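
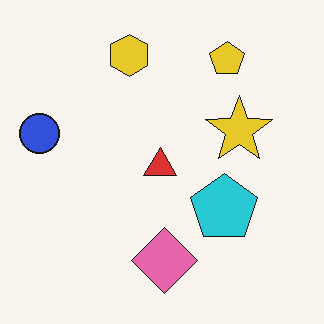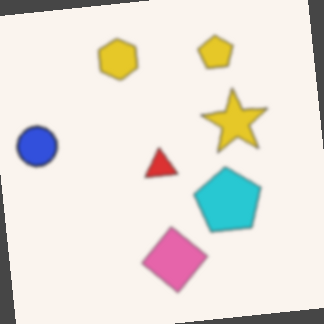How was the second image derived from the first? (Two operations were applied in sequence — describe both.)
Slightly softened, then rotated counter-clockwise by a slight angle.

Shape edges and outlines are uniformly softened across the whole image. Every shape is tilted by the same angle and the image corners show triangular fill wedges — a whole-image rotation by a non-right angle.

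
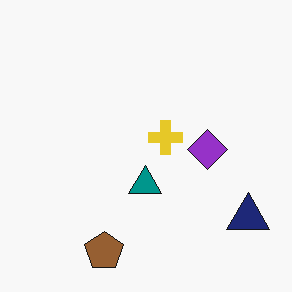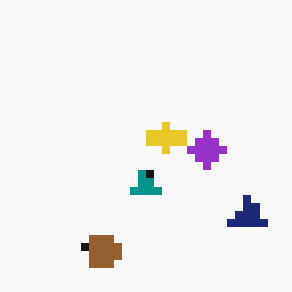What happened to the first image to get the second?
Pixelated into visible square blocks.

Shapes are reduced to large square blocks; fine edges and outlines are lost — a downscale-then-upscale (mosaic) effect.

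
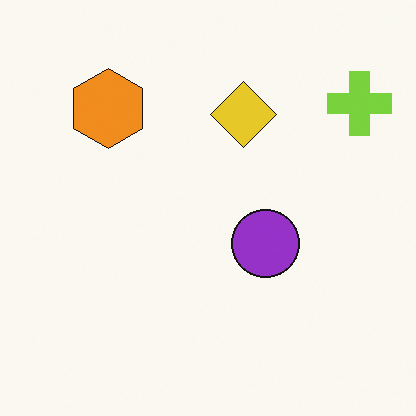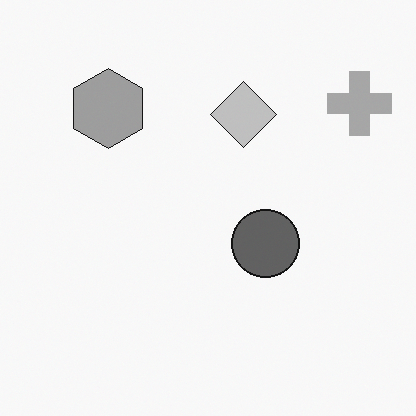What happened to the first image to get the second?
The second image is the first converted to grayscale.

All color is removed — every shape is now a shade of grey.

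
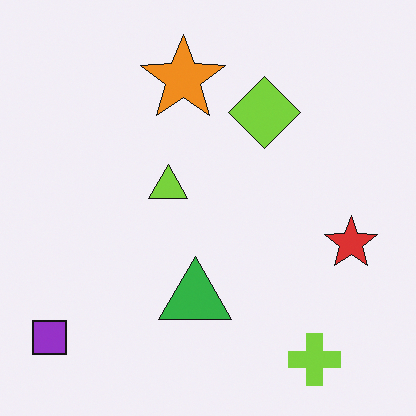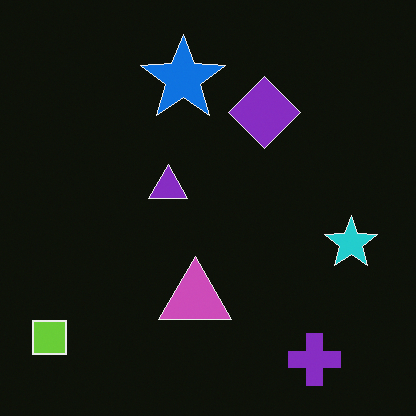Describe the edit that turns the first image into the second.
The transformation is: color-inverted (negative).

The light background has become dark and every shape's color is its complement — a photographic negative.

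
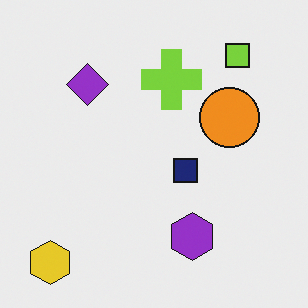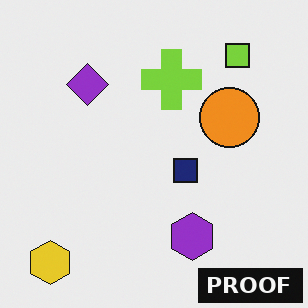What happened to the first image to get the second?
This is the original image watermarked with the text "PROOF" in the lower-right corner.

A dark label reading "PROOF" appears in the lower-right corner.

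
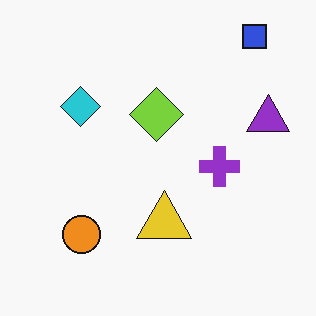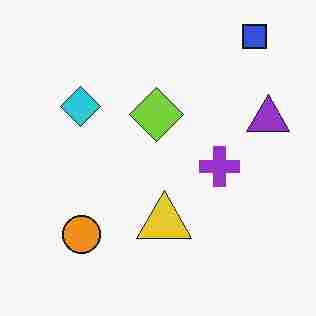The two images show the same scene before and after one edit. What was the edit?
The transformation is: heavily JPEG-compressed with obvious blocking artifacts.

Blocky 8×8 compression artifacts appear around shape edges and the flat background shows ringing — characteristic JPEG degradation.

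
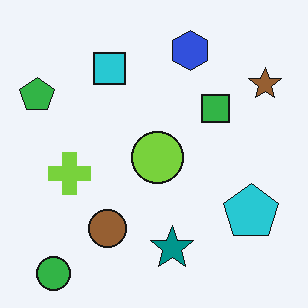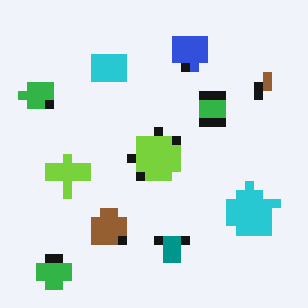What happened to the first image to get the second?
The second image is the first heavily pixelated into large blocks.

Shapes are reduced to large square blocks; fine edges and outlines are lost — a downscale-then-upscale (mosaic) effect.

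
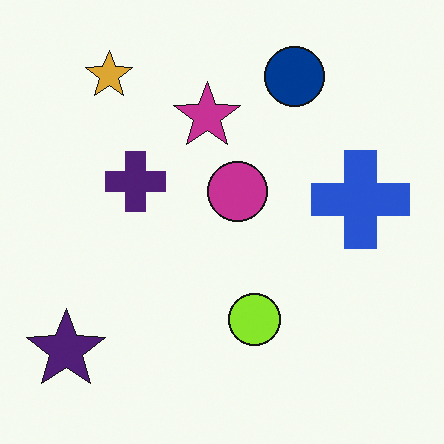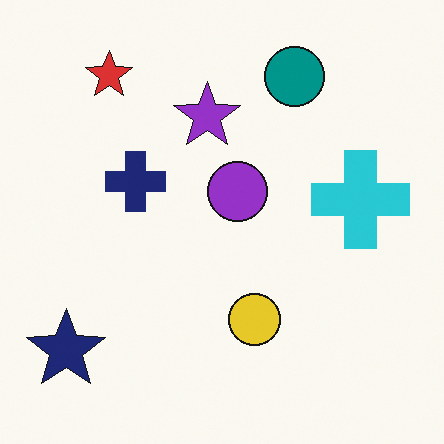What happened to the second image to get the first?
This is the original image hue-shifted by a small amount.

Every shape's color has rotated by the same amount around the hue wheel — a uniform hue shift.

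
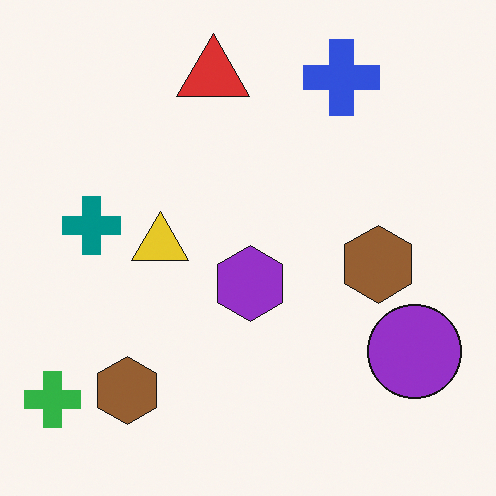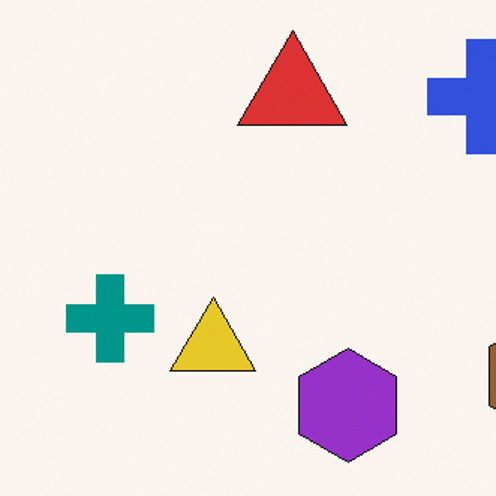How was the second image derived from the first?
The transformation is: cropped to a modestly smaller region and rescaled.

The visible shapes are larger and the field of view is narrower; shapes near the original edges may be partly or wholly outside the frame — a crop-and-rescale.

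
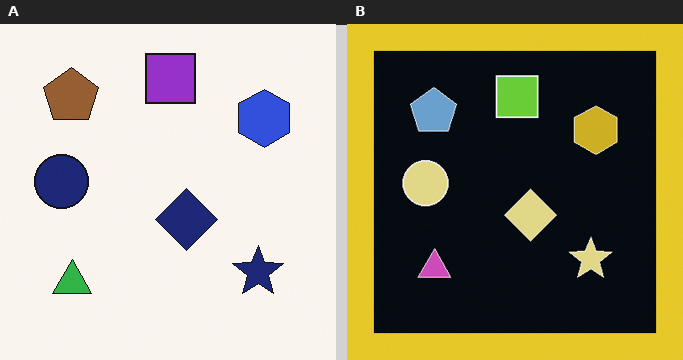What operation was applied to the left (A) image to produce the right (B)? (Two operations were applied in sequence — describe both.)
It was color-inverted (negative), then framed with a yellow border.

The light background has become dark and every shape's color is its complement — a photographic negative. A solid yellow frame runs around the edge of the right (B) image, with the content slightly shrunk inside it.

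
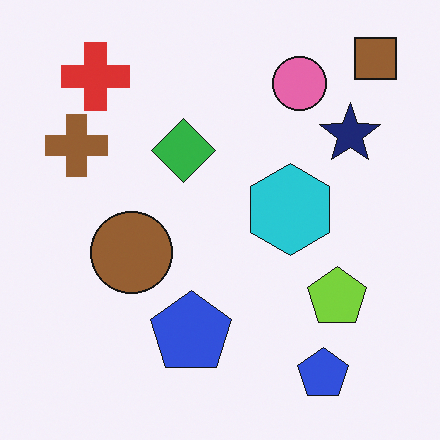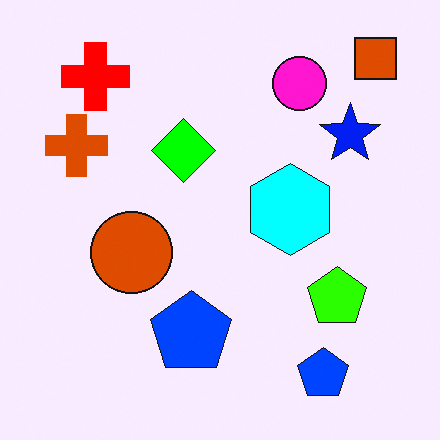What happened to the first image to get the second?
Heavily oversaturated.

All colors are more vivid — a global saturation change.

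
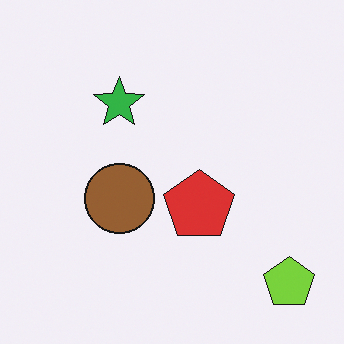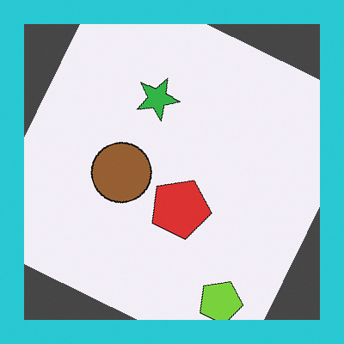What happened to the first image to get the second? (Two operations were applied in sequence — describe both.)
The image was rotated clockwise by a clearly visible amount, then framed with a cyan border.

Every shape is tilted by the same angle and the image corners show triangular fill wedges — a whole-image rotation by a non-right angle. A solid cyan frame runs around the edge of the second image, with the content slightly shrunk inside it.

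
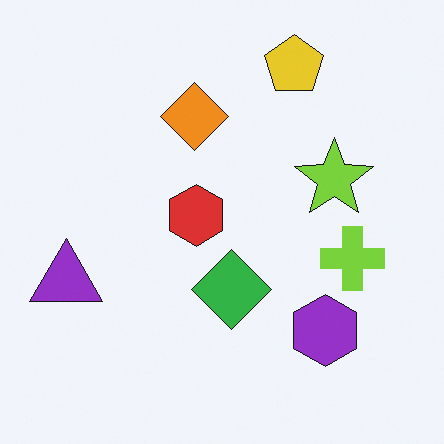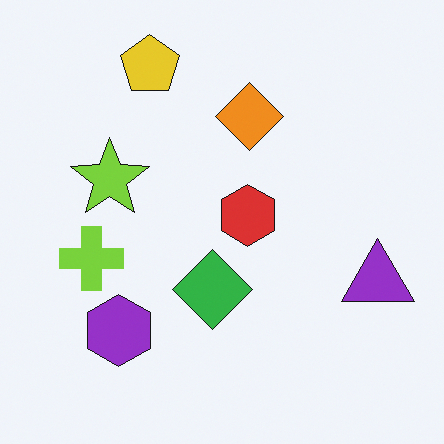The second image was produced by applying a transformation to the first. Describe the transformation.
The transformation is: flipped horizontally (left ↔ right).

The purple triangle is in the left of the first image and the right of the second — shapes on opposite sides of the vertical midline have swapped in a mirror flip.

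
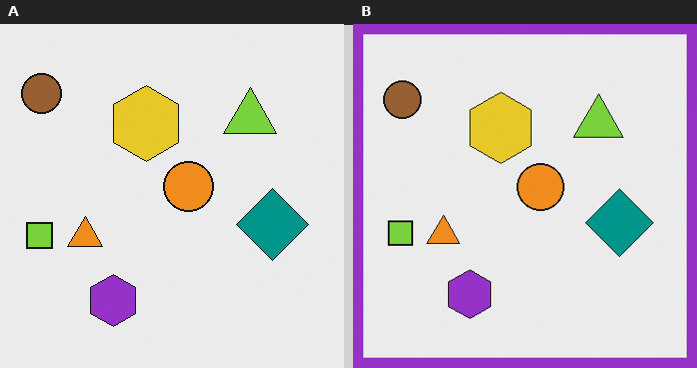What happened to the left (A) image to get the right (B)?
The transformation is: framed with a purple border.

A solid purple frame runs around the edge of the right (B) image, with the content slightly shrunk inside it.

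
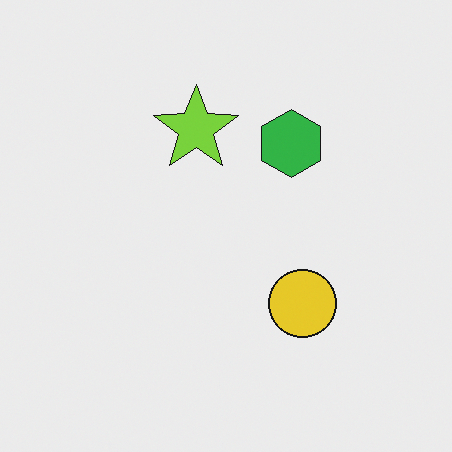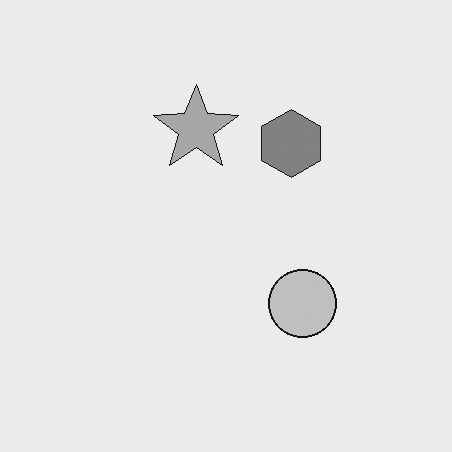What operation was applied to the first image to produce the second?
The image was converted to grayscale.

All color is removed — every shape is now a shade of grey.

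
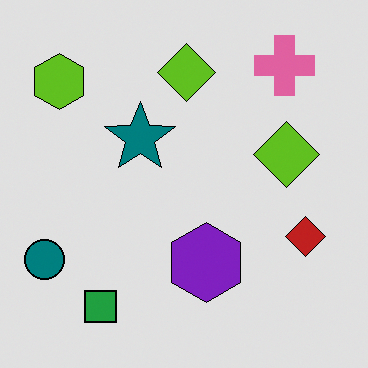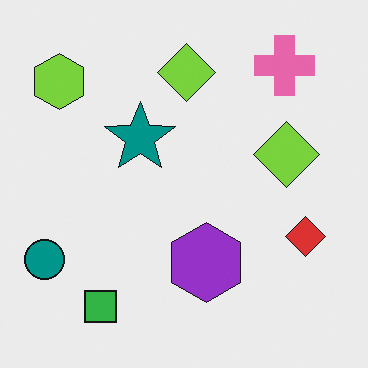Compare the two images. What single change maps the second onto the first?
The first image is the second posterized to a reduced palette.

Each flat color has snapped to a coarser quantized level — most visibly, the near-white background has dropped to a flat grey.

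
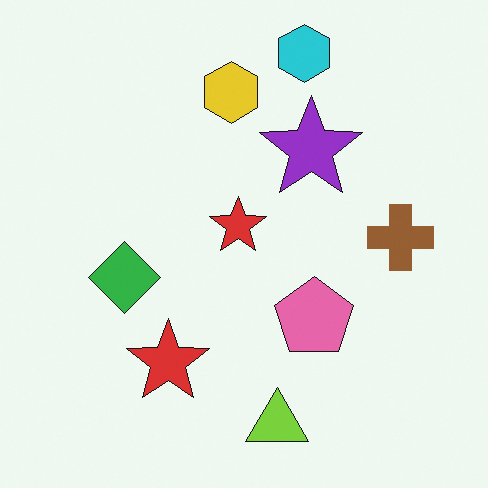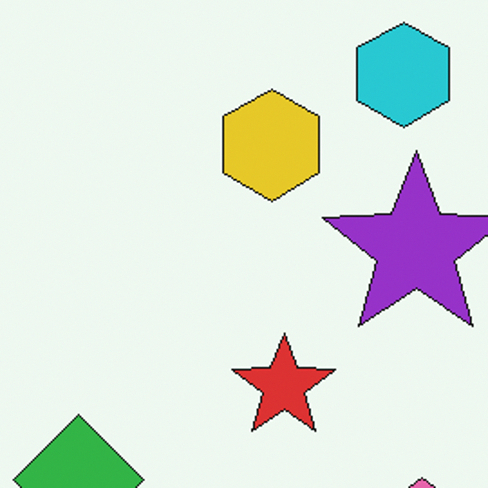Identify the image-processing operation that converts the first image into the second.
Cropped tightly and scaled back up.

The visible shapes are larger and the field of view is narrower; shapes near the original edges may be partly or wholly outside the frame — a crop-and-rescale.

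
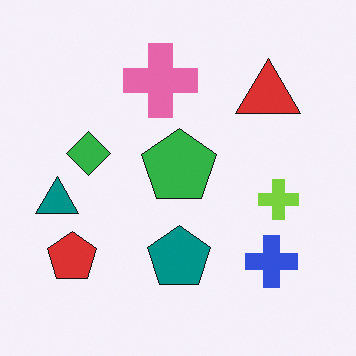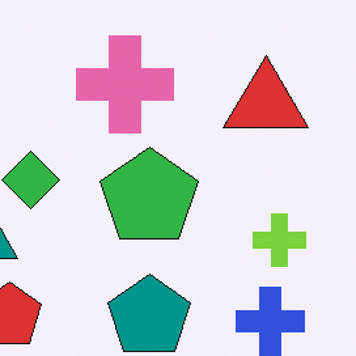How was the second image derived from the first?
The transformation is: cropped to a modestly smaller region and rescaled.

The visible shapes are larger and the field of view is narrower; shapes near the original edges may be partly or wholly outside the frame — a crop-and-rescale.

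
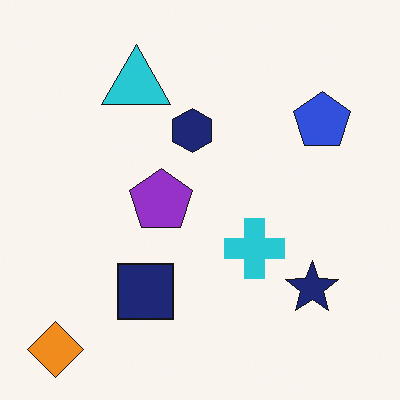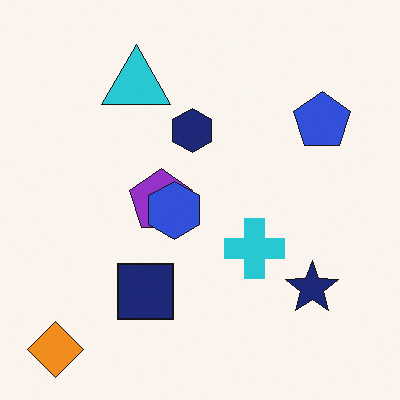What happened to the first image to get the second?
Overlaid with an additional blue hexagon.

A blue hexagon appears in the second image that is absent from the first.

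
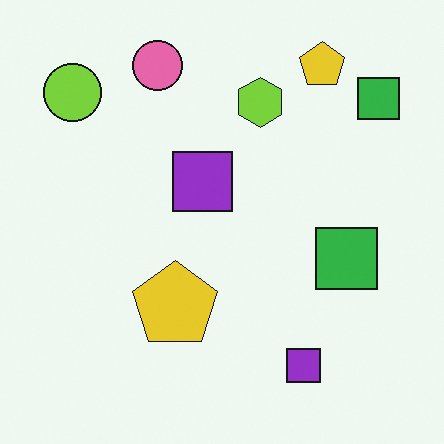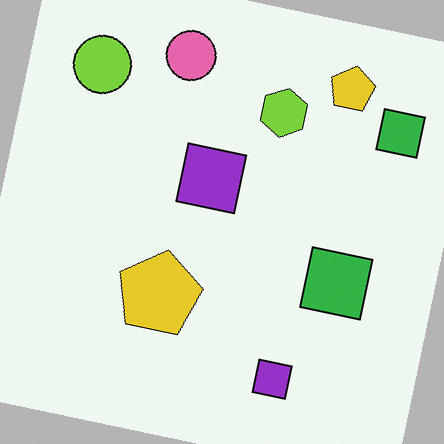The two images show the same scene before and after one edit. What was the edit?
This is the original image rotated clockwise by a small amount.

Every shape is tilted by the same angle and the image corners show triangular fill wedges — a whole-image rotation by a non-right angle.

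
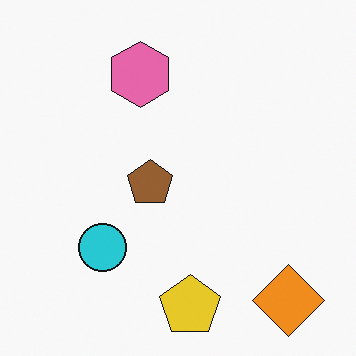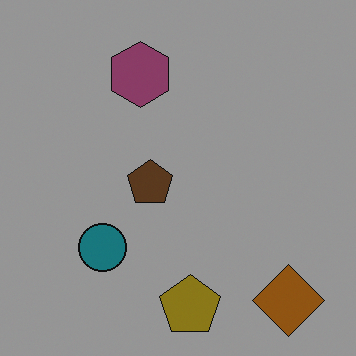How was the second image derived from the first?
Substantially darkened.

Every pixel — background and shapes alike — is uniformly darkened.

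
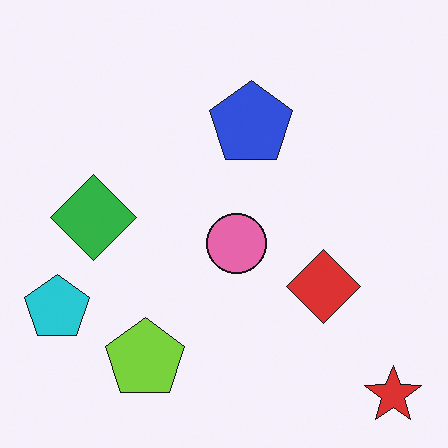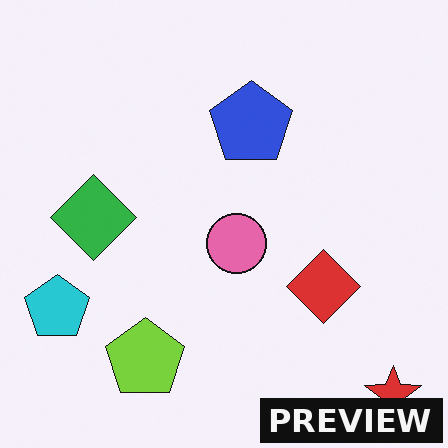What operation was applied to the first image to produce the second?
The image was watermarked with the text "PREVIEW" in the lower-right corner.

A dark label reading "PREVIEW" appears in the lower-right corner.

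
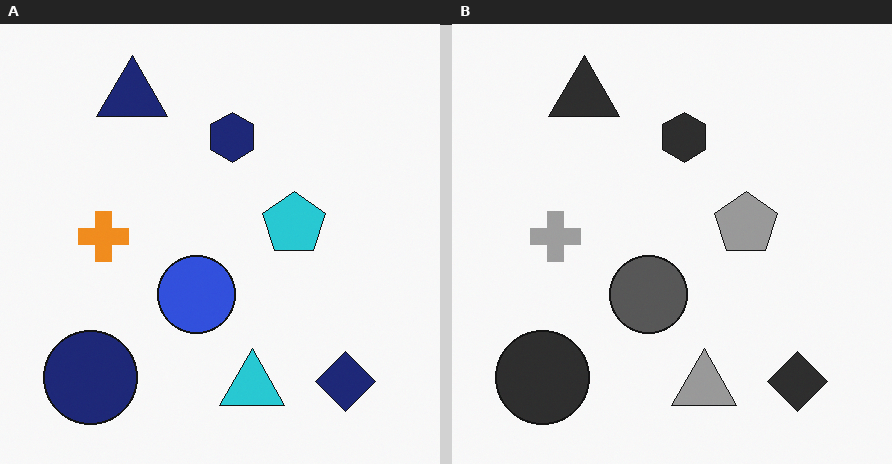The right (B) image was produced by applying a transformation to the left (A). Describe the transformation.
Converted to grayscale.

All color is removed — every shape is now a shade of grey.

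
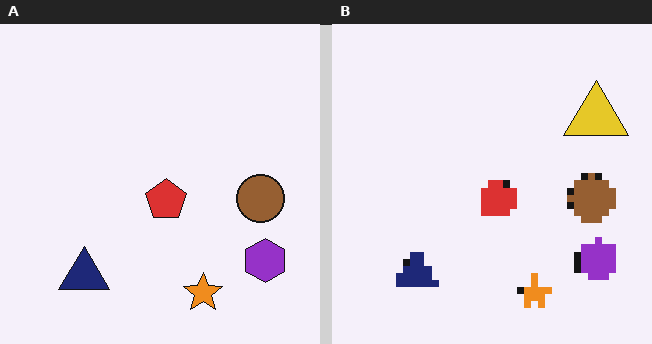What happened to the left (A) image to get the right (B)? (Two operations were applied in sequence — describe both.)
The transformation is: moderately pixelated, then overlaid with an additional yellow triangle.

Shapes are reduced to large square blocks; fine edges and outlines are lost — a downscale-then-upscale (mosaic) effect. A yellow triangle appears in the right (B) image that is absent from the left (A).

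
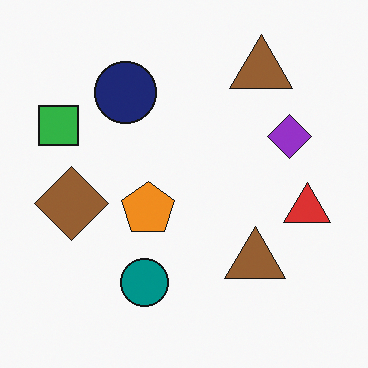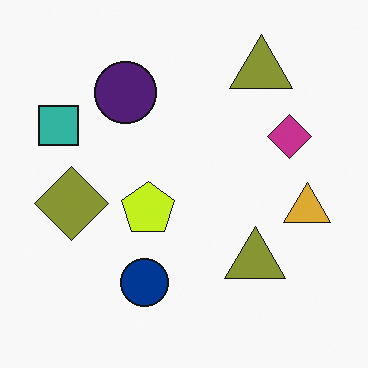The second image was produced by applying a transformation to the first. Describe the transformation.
This is the original image hue-shifted by a small amount.

Every shape's color has rotated by the same amount around the hue wheel — a uniform hue shift.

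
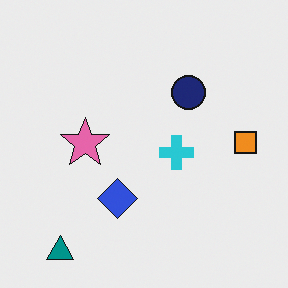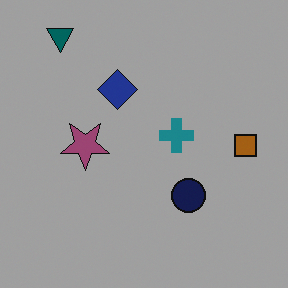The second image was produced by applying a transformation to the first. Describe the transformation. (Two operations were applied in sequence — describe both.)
The second image is the first darkened a lot, then flipped vertically (top ↔ bottom).

Every pixel — background and shapes alike — is uniformly darkened. The teal triangle is in the bottom-left of the first image and the top-left of the second — shapes on opposite sides of the horizontal midline have swapped in a mirror flip.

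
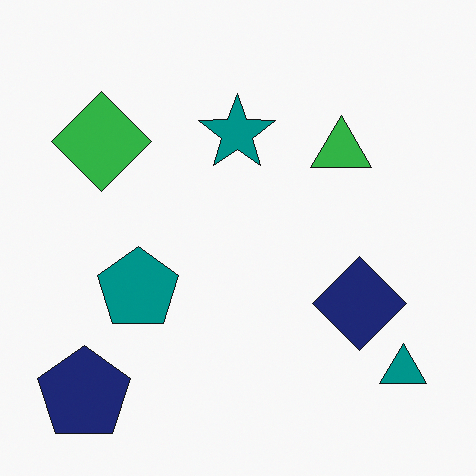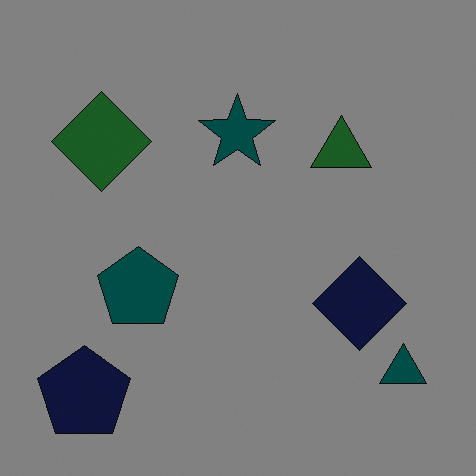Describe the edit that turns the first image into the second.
The second image is the first darkened a lot.

Every pixel — background and shapes alike — is uniformly darkened.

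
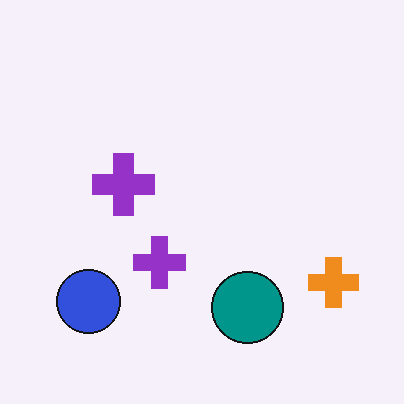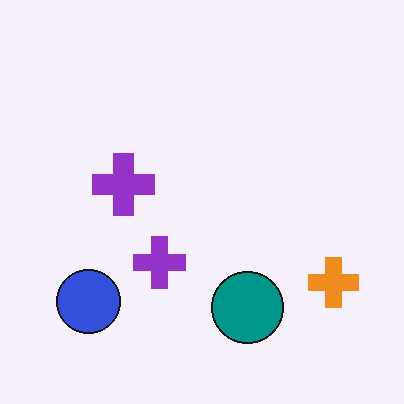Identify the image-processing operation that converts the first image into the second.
The second image is the first given moderate JPEG compression.

Blocky 8×8 compression artifacts appear around shape edges and the flat background shows ringing — characteristic JPEG degradation.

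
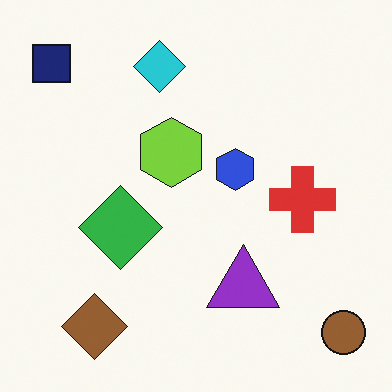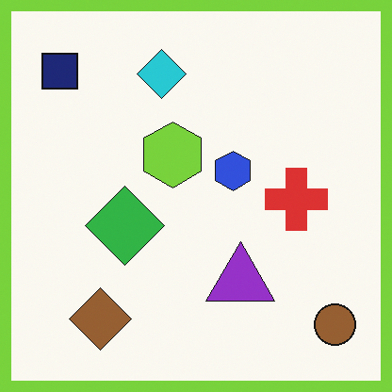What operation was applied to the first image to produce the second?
This is the original image framed with a lime border.

A solid lime frame runs around the edge of the second image, with the content slightly shrunk inside it.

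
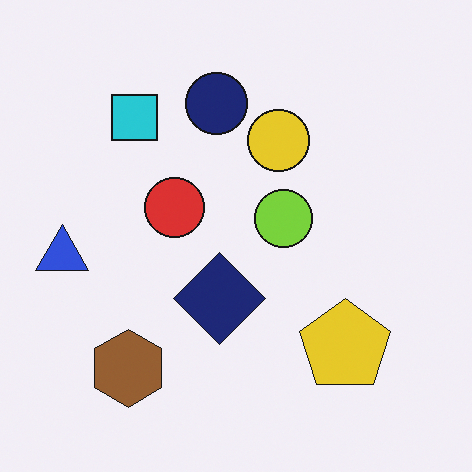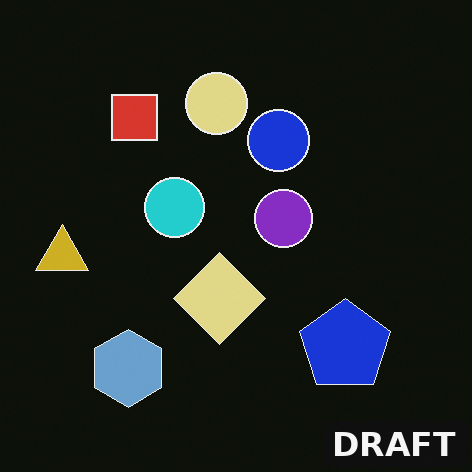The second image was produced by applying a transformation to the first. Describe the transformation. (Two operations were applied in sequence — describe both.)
The transformation is: color-inverted (negative), then watermarked with the text "DRAFT" in the lower-right corner.

The light background has become dark and every shape's color is its complement — a photographic negative. A dark label reading "DRAFT" appears in the lower-right corner.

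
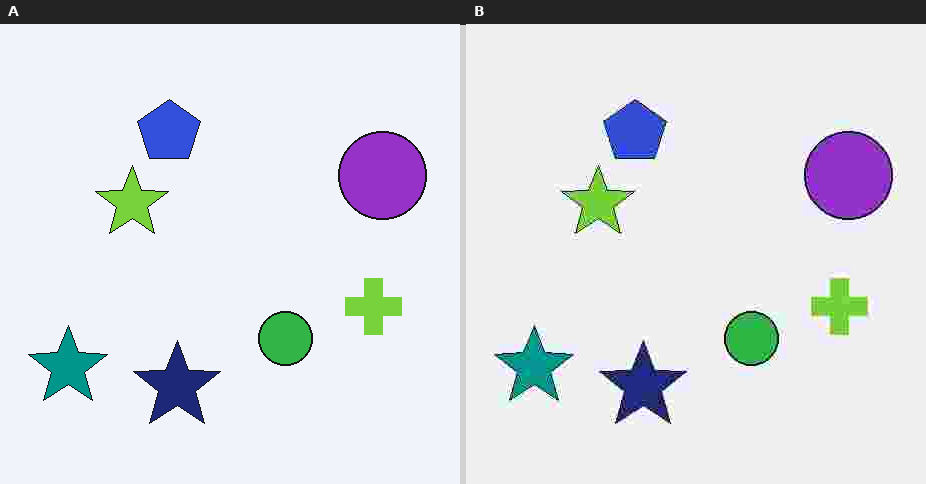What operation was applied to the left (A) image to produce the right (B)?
It was degraded with heavy JPEG compression.

Blocky 8×8 compression artifacts appear around shape edges and the flat background shows ringing — characteristic JPEG degradation.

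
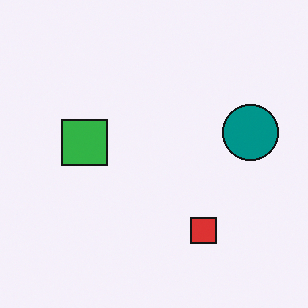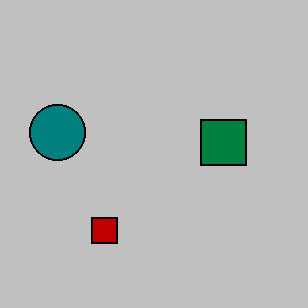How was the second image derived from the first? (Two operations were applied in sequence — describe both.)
The transformation is: heavily posterized to just a handful of flat colors, then flipped horizontally (left ↔ right).

Each flat color has snapped to a coarser quantized level — most visibly, the near-white background has dropped to a flat grey. The teal circle is in the right of the first image and the left of the second — shapes on opposite sides of the vertical midline have swapped in a mirror flip.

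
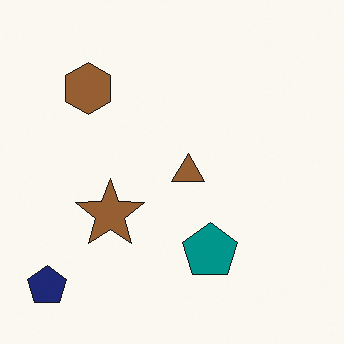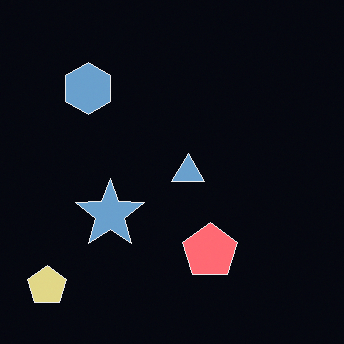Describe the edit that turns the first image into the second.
The transformation is: color-inverted (negative).

The light background has become dark and every shape's color is its complement — a photographic negative.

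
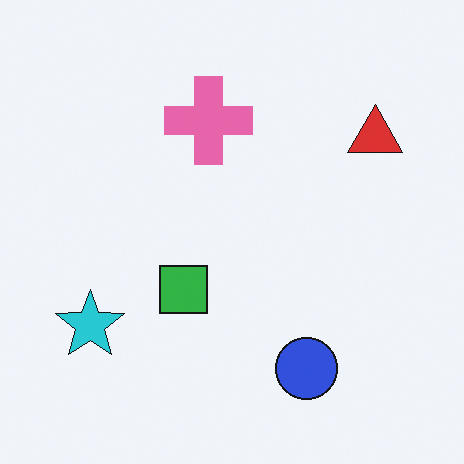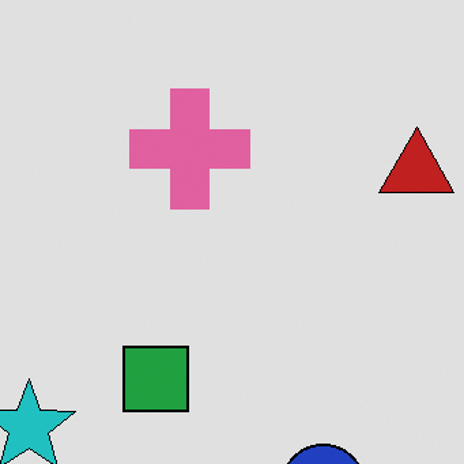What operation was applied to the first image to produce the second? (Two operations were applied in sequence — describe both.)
The second image is the first moderately posterized, then cropped slightly and scaled back up.

Each flat color has snapped to a coarser quantized level — most visibly, the near-white background has dropped to a flat grey. The visible shapes are larger and the field of view is narrower; shapes near the original edges may be partly or wholly outside the frame — a crop-and-rescale.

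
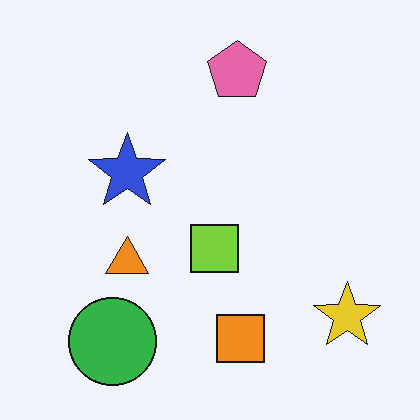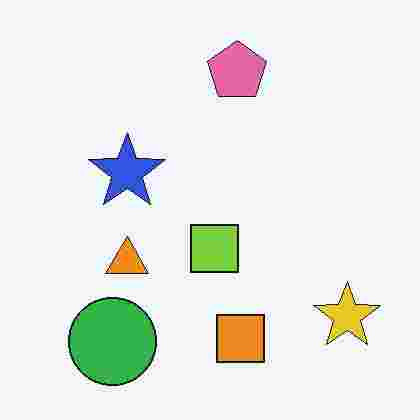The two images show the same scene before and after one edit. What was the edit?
It was degraded with heavy JPEG compression.

Blocky 8×8 compression artifacts appear around shape edges and the flat background shows ringing — characteristic JPEG degradation.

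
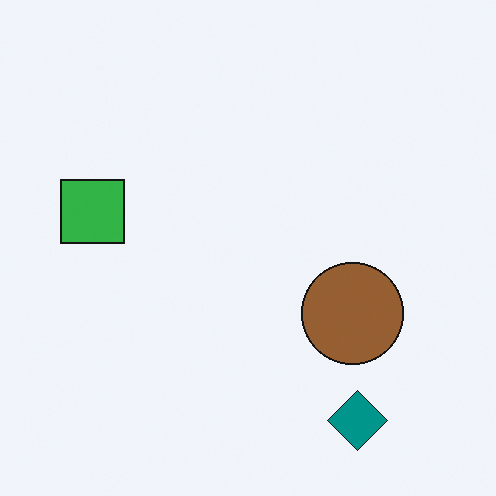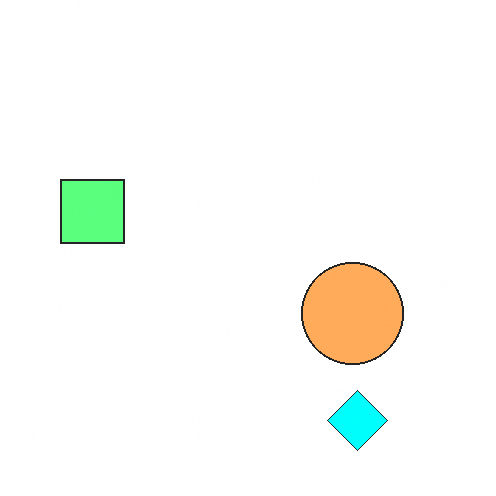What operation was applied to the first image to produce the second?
The image was substantially brightened.

Every pixel — background and shapes alike — is uniformly brightened.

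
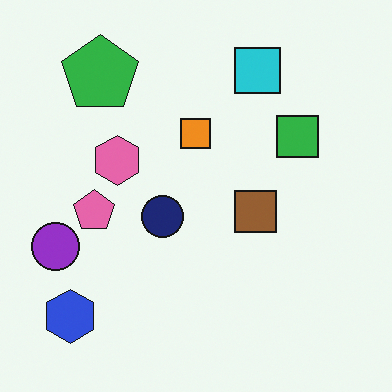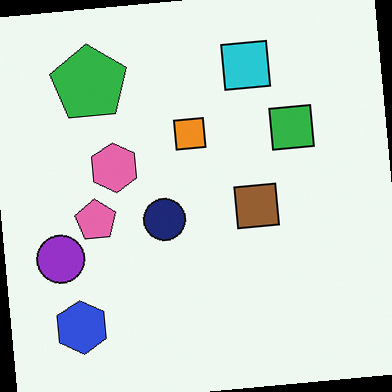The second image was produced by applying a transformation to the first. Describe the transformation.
It was rotated counter-clockwise by a slight angle.

Every shape is tilted by the same angle and the image corners show triangular fill wedges — a whole-image rotation by a non-right angle.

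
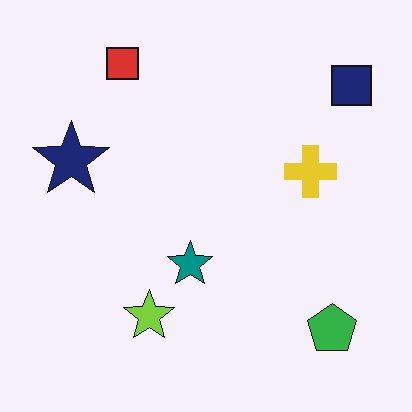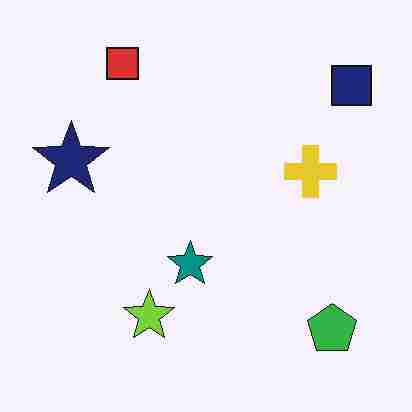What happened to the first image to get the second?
It was degraded with heavy JPEG compression.

Blocky 8×8 compression artifacts appear around shape edges and the flat background shows ringing — characteristic JPEG degradation.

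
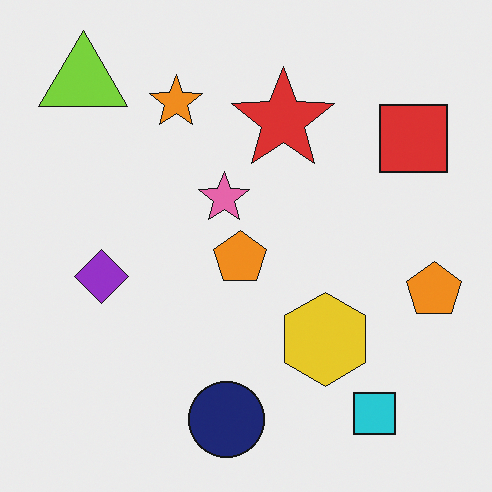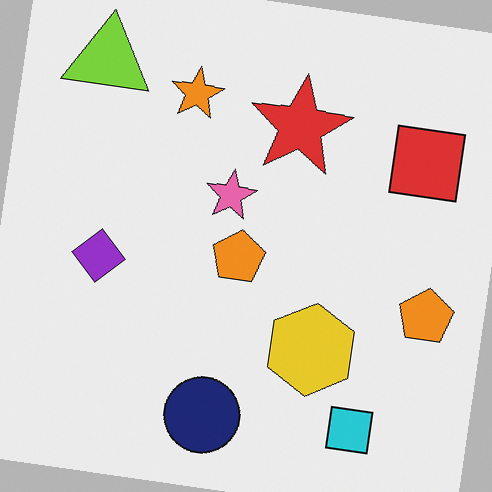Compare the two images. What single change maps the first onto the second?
The second image is the first rotated clockwise by a few degrees.

Every shape is tilted by the same angle and the image corners show triangular fill wedges — a whole-image rotation by a non-right angle.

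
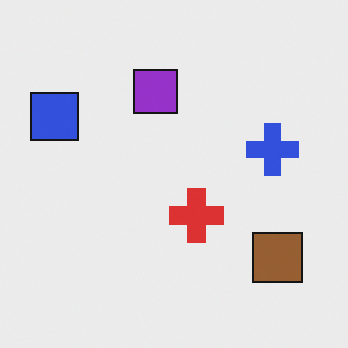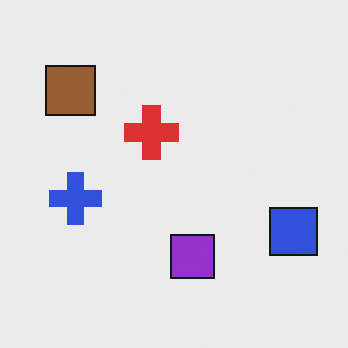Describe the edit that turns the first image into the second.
It was rotated 180°.

The blue square sits in the left of the first image and the right of the second — consistent with a whole-image 180° rotation.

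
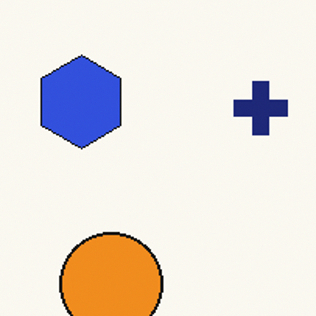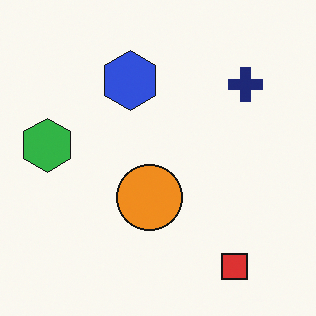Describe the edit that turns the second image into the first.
The transformation is: cropped to a modestly smaller region and rescaled.

The visible shapes are larger and the field of view is narrower; shapes near the original edges may be partly or wholly outside the frame — a crop-and-rescale.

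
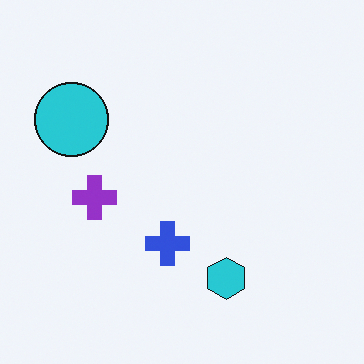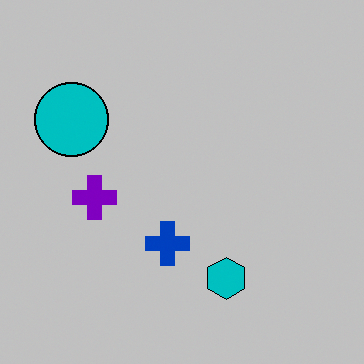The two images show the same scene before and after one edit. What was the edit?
It was heavily posterized to just a handful of flat colors.

Each flat color has snapped to a coarser quantized level — most visibly, the near-white background has dropped to a flat grey.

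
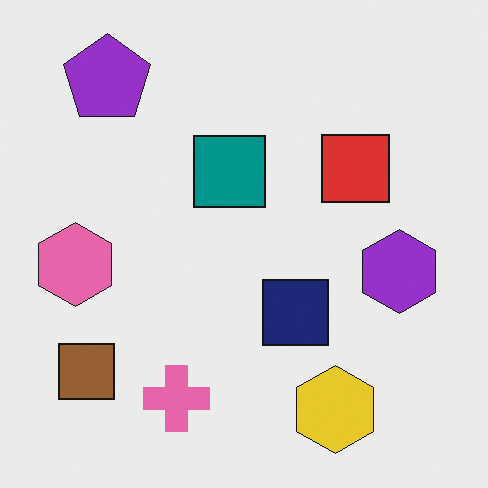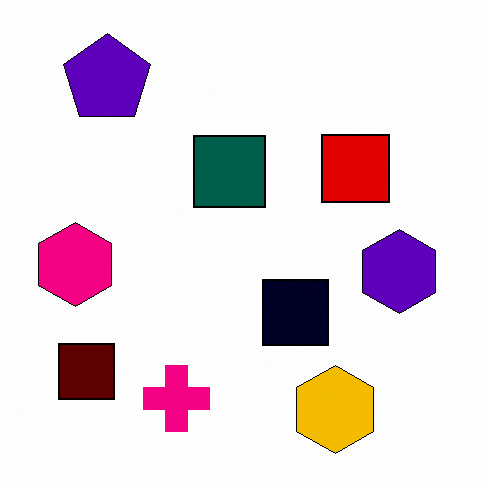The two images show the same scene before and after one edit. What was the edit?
The image was boosted in contrast.

Tones are pushed away from mid-grey across the whole image — a global contrast change.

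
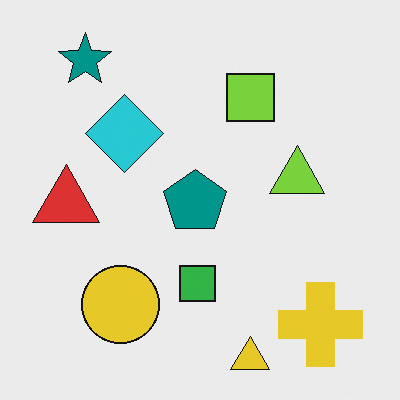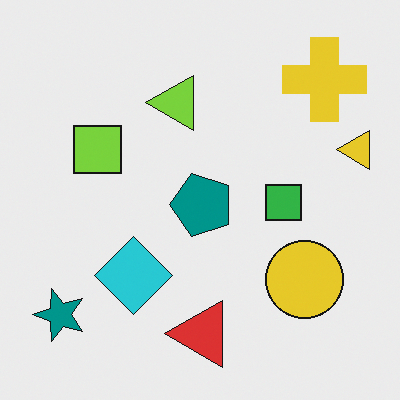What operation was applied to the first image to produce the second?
The image was rotated 90° counter-clockwise.

The teal star sits in the top-left of the first image and the bottom-left of the second — consistent with a whole-image 90° counter-clockwise rotation.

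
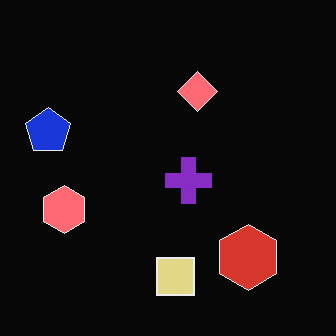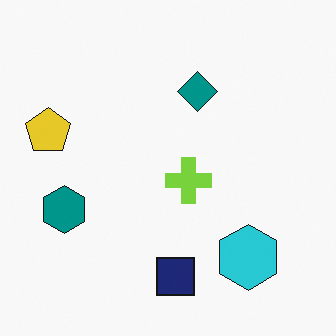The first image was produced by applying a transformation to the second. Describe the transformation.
The transformation is: color-inverted (negative).

The light background has become dark and every shape's color is its complement — a photographic negative.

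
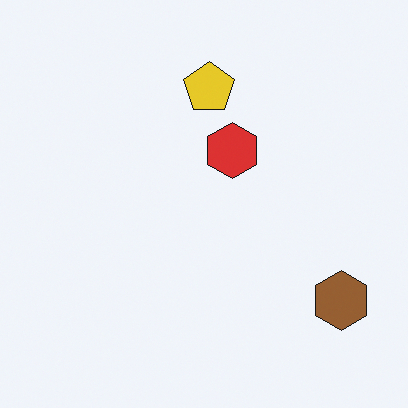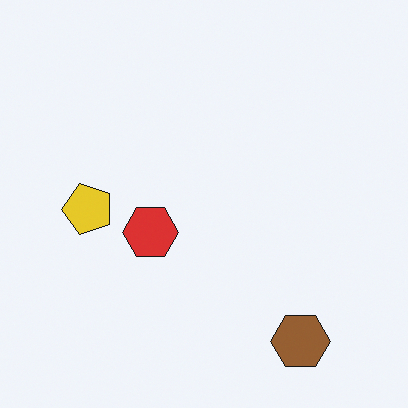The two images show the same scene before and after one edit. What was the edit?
This is the original image transposed (reflected across the top-left ↔ bottom-right diagonal).

Shapes have swapped their row and column positions — what was in the top-right is now in the bottom-left — a diagonal reflection.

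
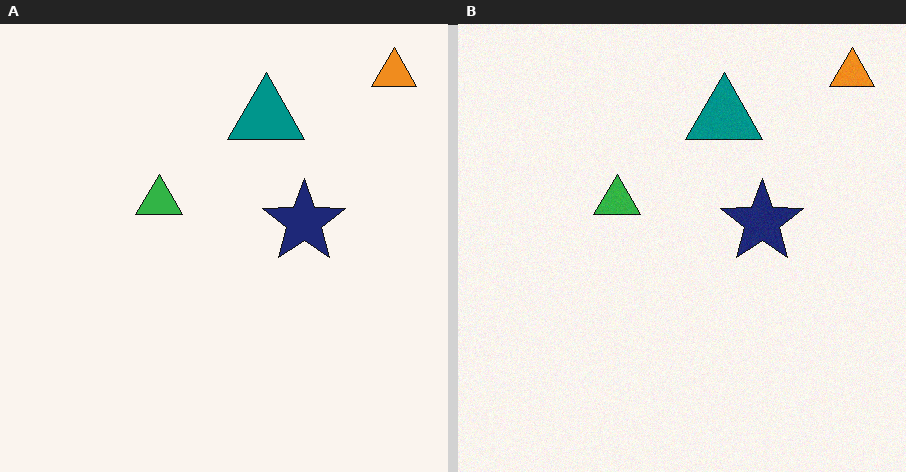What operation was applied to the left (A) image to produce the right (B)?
This is the original image degraded with light additive noise.

Random speckle covers the whole image, including the flat background.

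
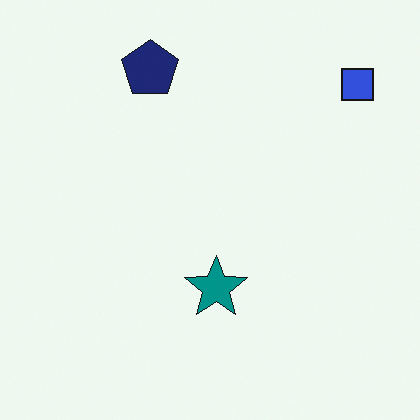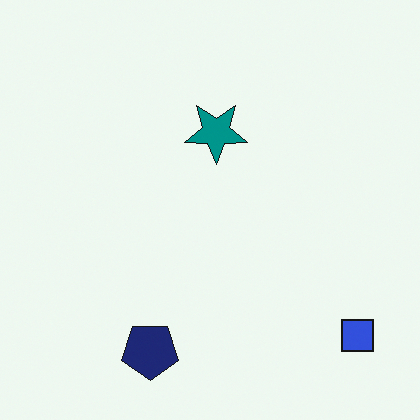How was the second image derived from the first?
It was flipped vertically (top ↔ bottom).

The navy pentagon is in the top of the first image and the bottom of the second — shapes on opposite sides of the horizontal midline have swapped in a mirror flip.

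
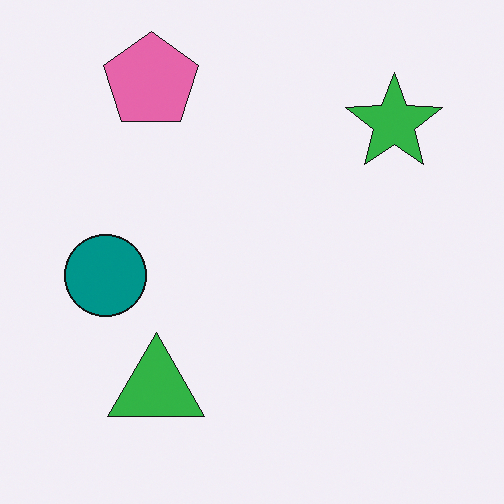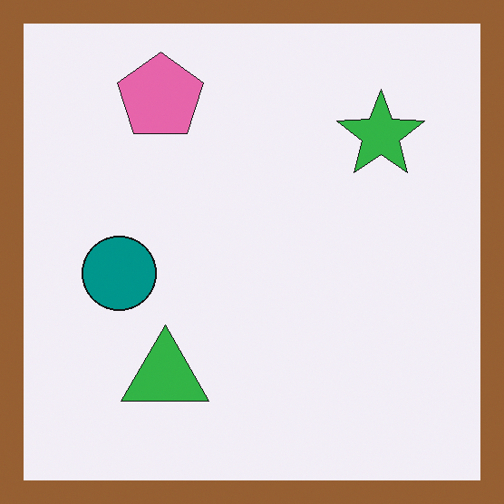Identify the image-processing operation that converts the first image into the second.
The transformation is: framed with a brown border.

A solid brown frame runs around the edge of the second image, with the content slightly shrunk inside it.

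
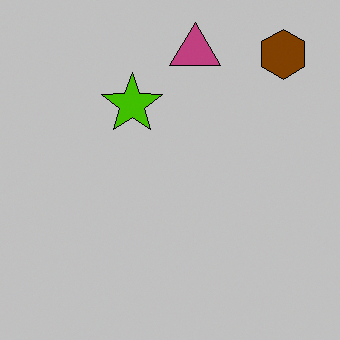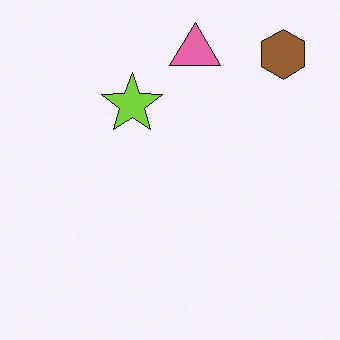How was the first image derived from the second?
The first image is the second aggressively posterized.

Each flat color has snapped to a coarser quantized level — most visibly, the near-white background has dropped to a flat grey.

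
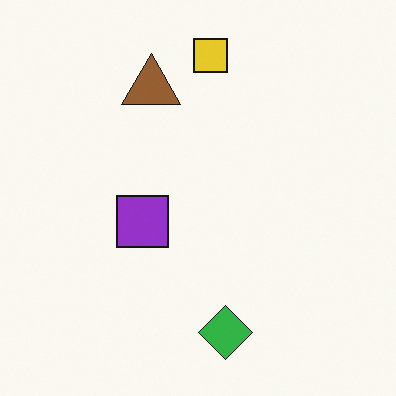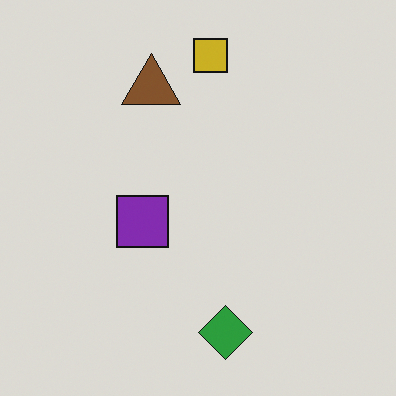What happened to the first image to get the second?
This is the original image darkened a little.

Every pixel — background and shapes alike — is uniformly darkened.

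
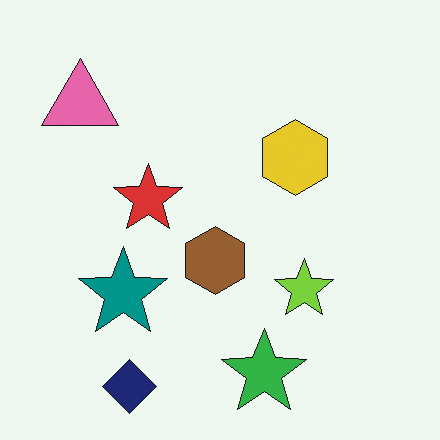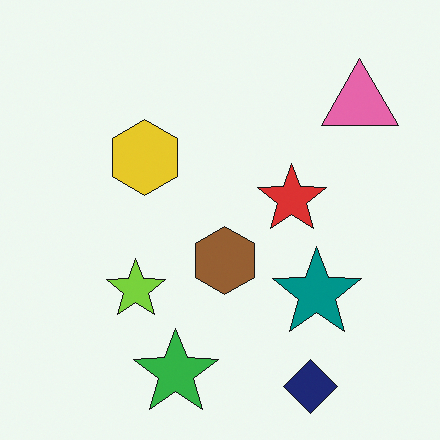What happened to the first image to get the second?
The second image is the first flipped horizontally (left ↔ right).

The pink triangle is in the top-left of the first image and the top-right of the second — shapes on opposite sides of the vertical midline have swapped in a mirror flip.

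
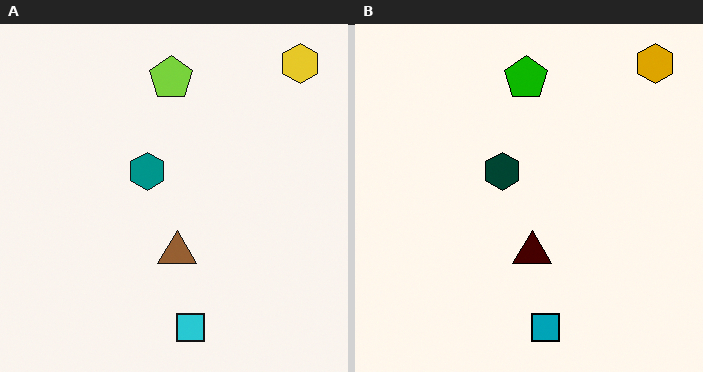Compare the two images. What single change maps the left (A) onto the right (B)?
Boosted in contrast.

Tones are pushed away from mid-grey across the whole image — a global contrast change.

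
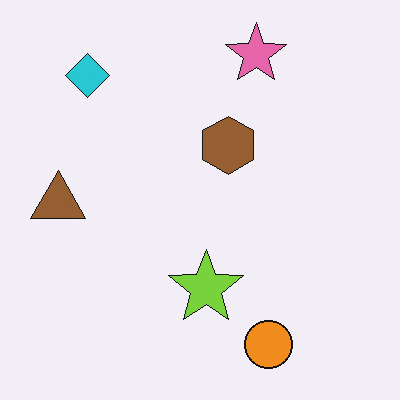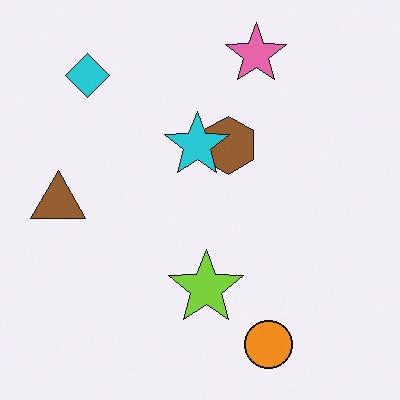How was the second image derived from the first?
The second image is the first overlaid with an additional cyan star.

A cyan star appears in the second image that is absent from the first.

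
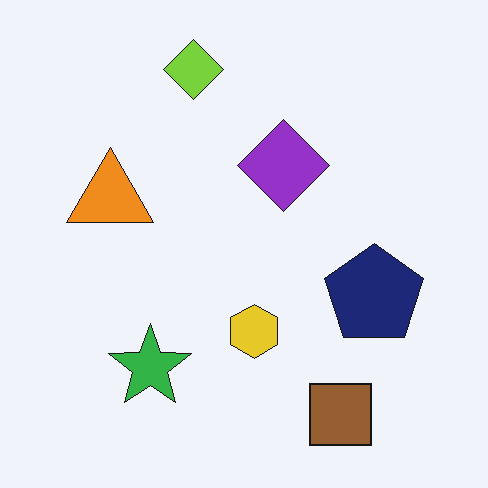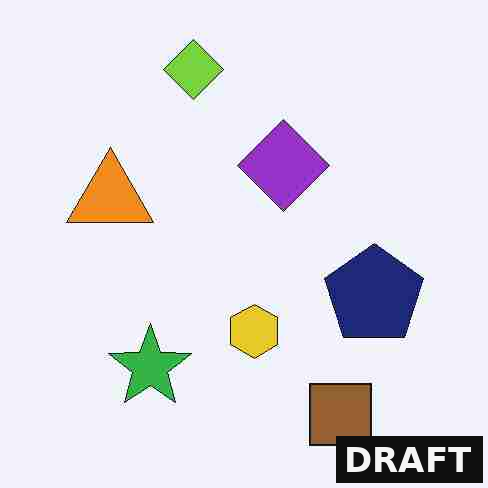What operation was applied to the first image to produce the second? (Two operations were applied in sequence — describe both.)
This is the original image heavily JPEG-compressed with obvious blocking artifacts, then watermarked with the text "DRAFT" in the lower-right corner.

Blocky 8×8 compression artifacts appear around shape edges and the flat background shows ringing — characteristic JPEG degradation. A dark label reading "DRAFT" appears in the lower-right corner.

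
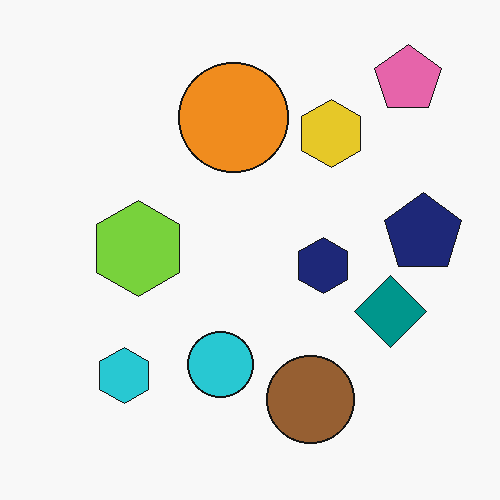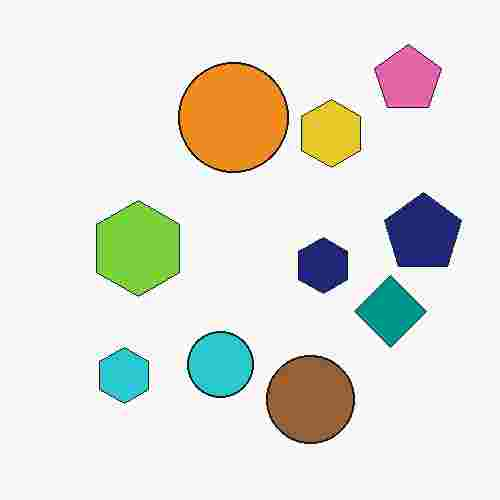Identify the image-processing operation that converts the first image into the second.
The image was degraded with heavy JPEG compression.

Blocky 8×8 compression artifacts appear around shape edges and the flat background shows ringing — characteristic JPEG degradation.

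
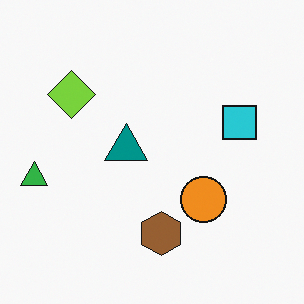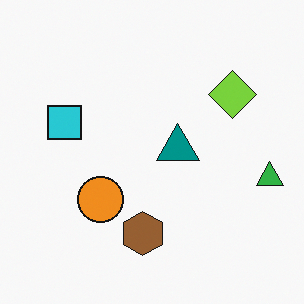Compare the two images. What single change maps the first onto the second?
The second image is the first flipped horizontally (left ↔ right).

The green triangle is in the left of the first image and the right of the second — shapes on opposite sides of the vertical midline have swapped in a mirror flip.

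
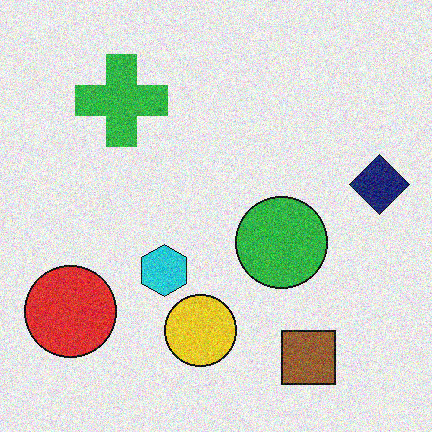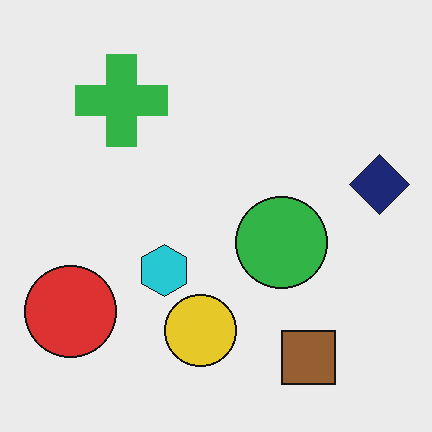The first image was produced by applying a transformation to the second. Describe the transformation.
It was degraded with visible gaussian noise.

Random speckle covers the whole image, including the flat background.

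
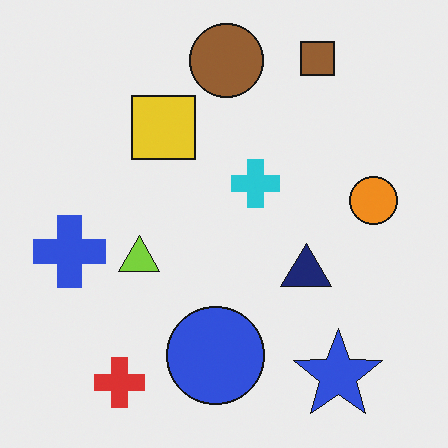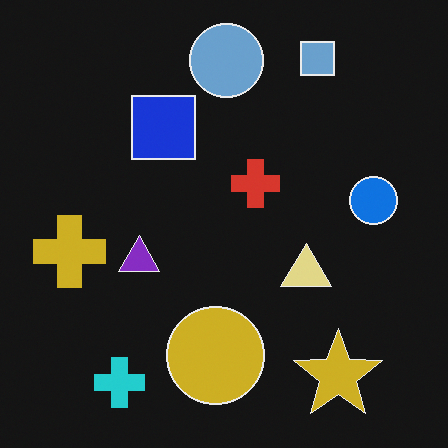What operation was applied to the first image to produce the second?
The second image is the first color-inverted (negative).

The light background has become dark and every shape's color is its complement — a photographic negative.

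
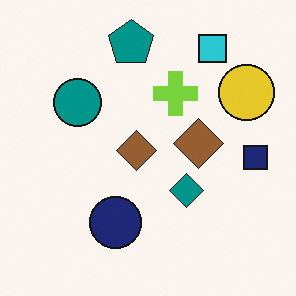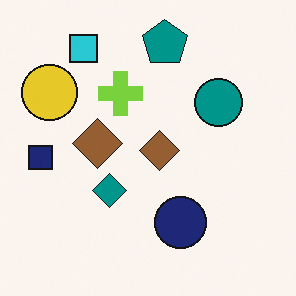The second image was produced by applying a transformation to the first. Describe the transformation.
The image was flipped horizontally (left ↔ right).

The navy square is in the right of the first image and the left of the second — shapes on opposite sides of the vertical midline have swapped in a mirror flip.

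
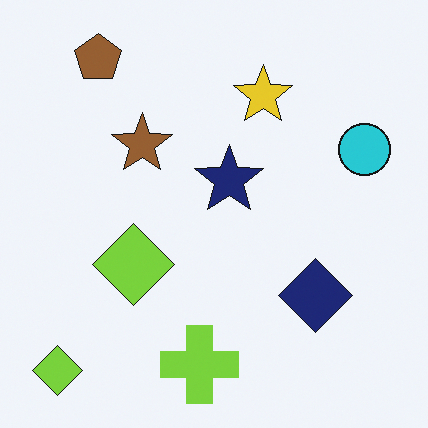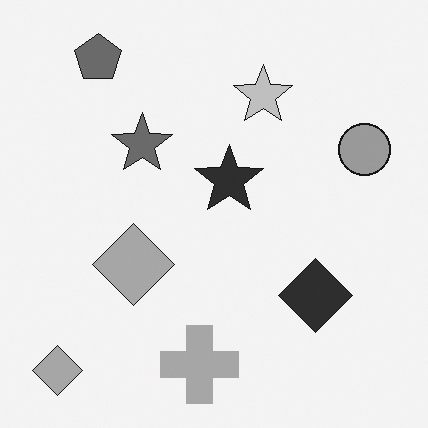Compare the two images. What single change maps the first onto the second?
The image was converted to grayscale.

All color is removed — every shape is now a shade of grey.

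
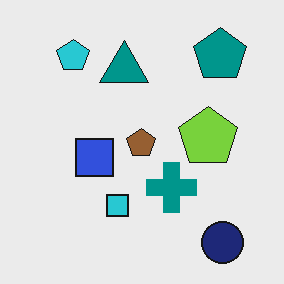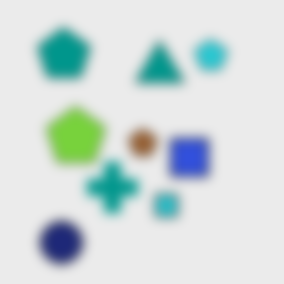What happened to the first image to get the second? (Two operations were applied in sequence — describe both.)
This is the original image heavily blurred, then flipped horizontally (left ↔ right).

Shape edges and outlines are uniformly softened across the whole image. The navy circle is in the bottom-right of the first image and the bottom-left of the second — shapes on opposite sides of the vertical midline have swapped in a mirror flip.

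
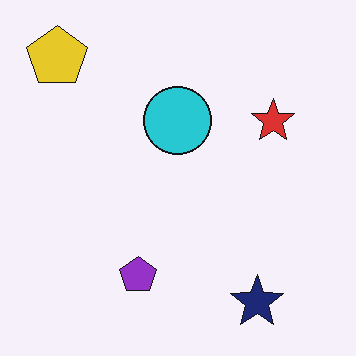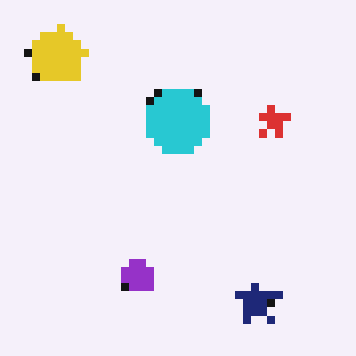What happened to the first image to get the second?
This is the original image moderately pixelated.

Shapes are reduced to large square blocks; fine edges and outlines are lost — a downscale-then-upscale (mosaic) effect.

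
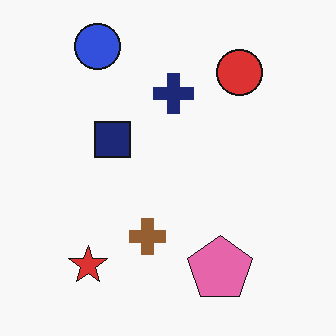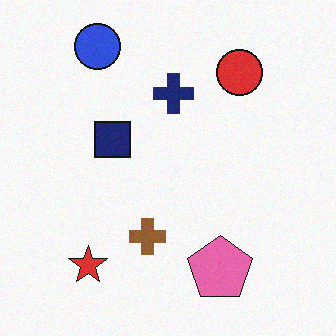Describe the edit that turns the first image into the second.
It was degraded with light additive noise.

Random speckle covers the whole image, including the flat background.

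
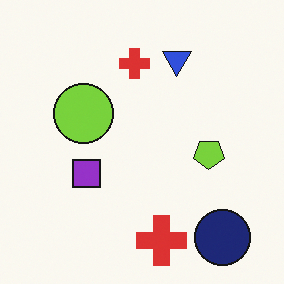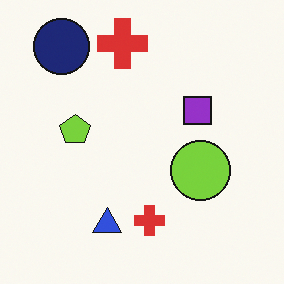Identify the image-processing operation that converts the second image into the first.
Rotated 180°.

The navy circle sits in the top-left of the second image and the bottom-right of the first — consistent with a whole-image 180° rotation.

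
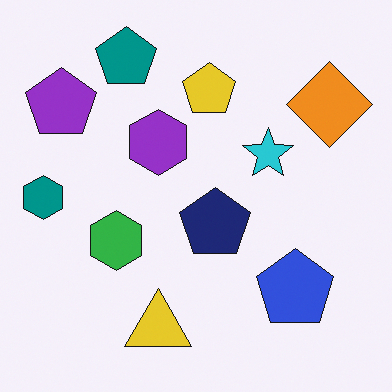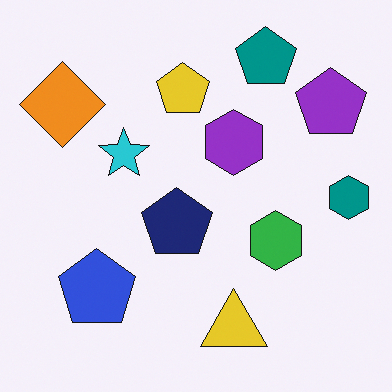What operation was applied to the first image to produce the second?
It was flipped horizontally (left ↔ right).

The teal hexagon is in the left of the first image and the right of the second — shapes on opposite sides of the vertical midline have swapped in a mirror flip.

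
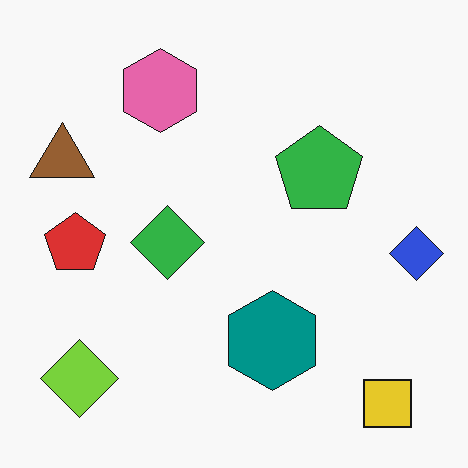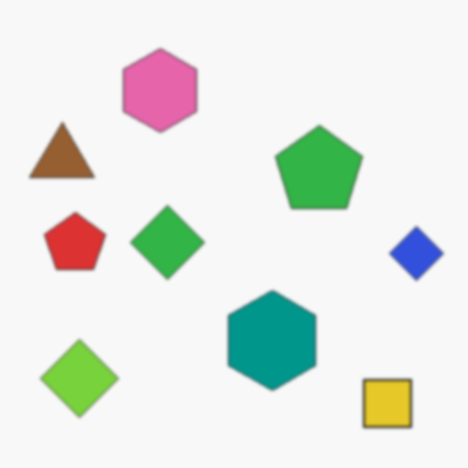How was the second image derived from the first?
The second image is the first slightly softened.

Shape edges and outlines are uniformly softened across the whole image.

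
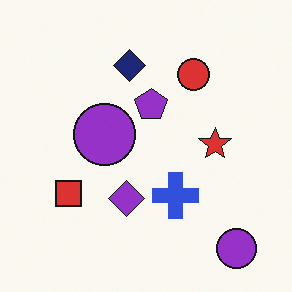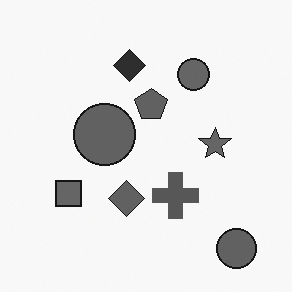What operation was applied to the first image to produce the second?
It was converted to grayscale.

All color is removed — every shape is now a shade of grey.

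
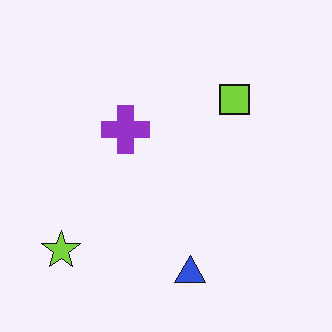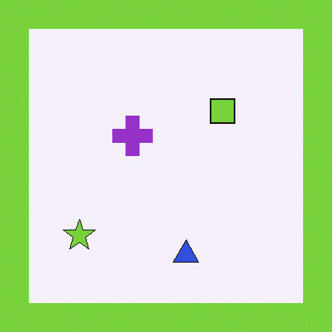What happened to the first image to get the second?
The second image is the first framed with a lime border.

A solid lime frame runs around the edge of the second image, with the content slightly shrunk inside it.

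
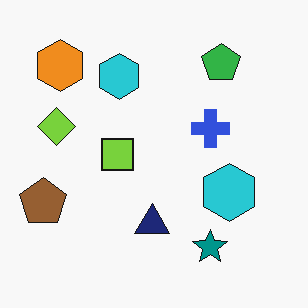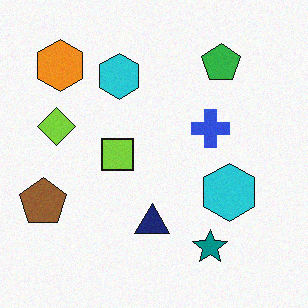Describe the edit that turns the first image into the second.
The image was degraded with light additive noise.

Random speckle covers the whole image, including the flat background.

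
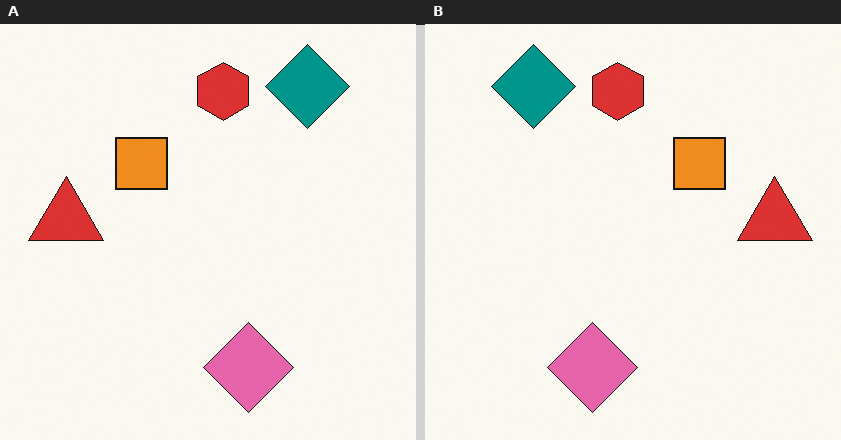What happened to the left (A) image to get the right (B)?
The image was flipped horizontally (left ↔ right).

The red triangle is in the left of the left (A) image and the right of the right (B) — shapes on opposite sides of the vertical midline have swapped in a mirror flip.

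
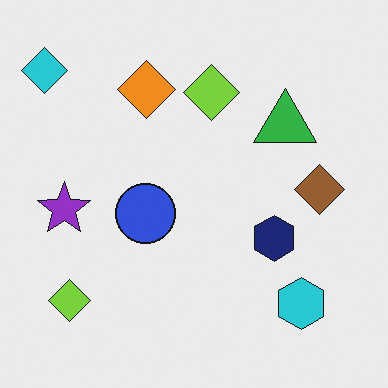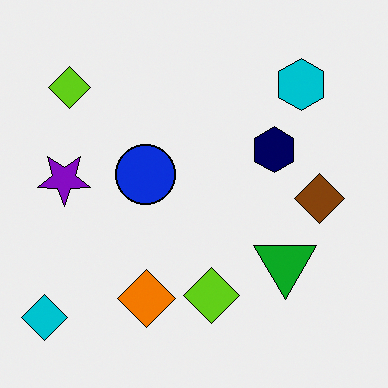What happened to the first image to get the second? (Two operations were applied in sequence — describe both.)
The second image is the first flipped vertically (top ↔ bottom), then given slightly increased contrast.

The cyan diamond is in the top-left of the first image and the bottom-left of the second — shapes on opposite sides of the horizontal midline have swapped in a mirror flip. Tones are pushed away from mid-grey across the whole image — a global contrast change.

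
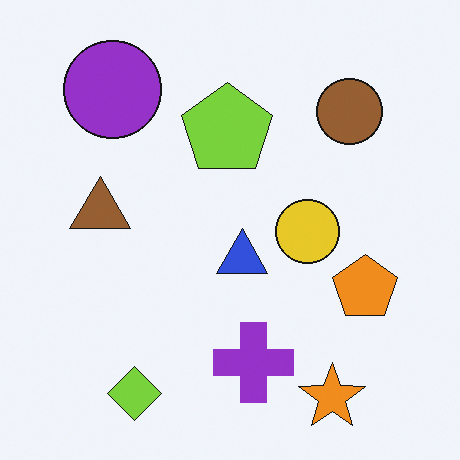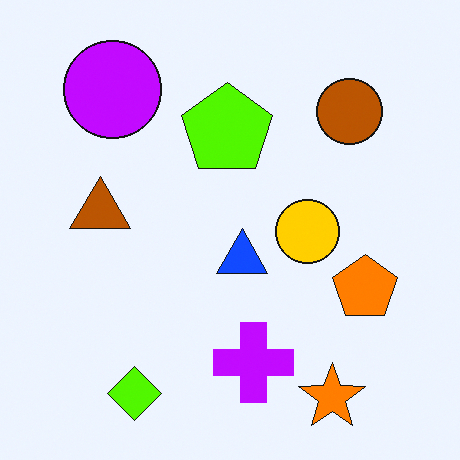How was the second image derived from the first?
The transformation is: heavily oversaturated.

All colors are more vivid — a global saturation change.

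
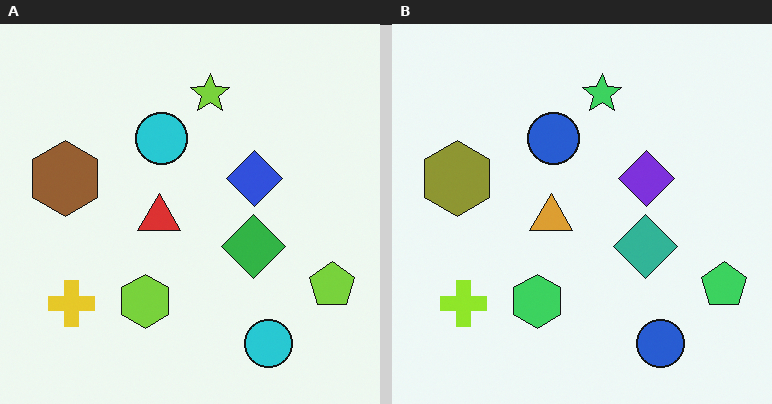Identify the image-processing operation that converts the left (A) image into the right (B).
The transformation is: hue-shifted by a small amount.

Every shape's color has rotated by the same amount around the hue wheel — a uniform hue shift.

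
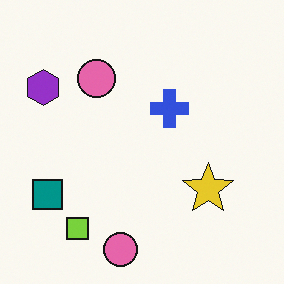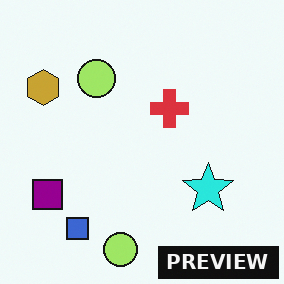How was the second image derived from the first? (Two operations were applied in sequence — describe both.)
The second image is the first hue-shifted by a moderate amount, then watermarked with the text "PREVIEW" in the lower-right corner.

Every shape's color has rotated by the same amount around the hue wheel — a uniform hue shift. A dark label reading "PREVIEW" appears in the lower-right corner.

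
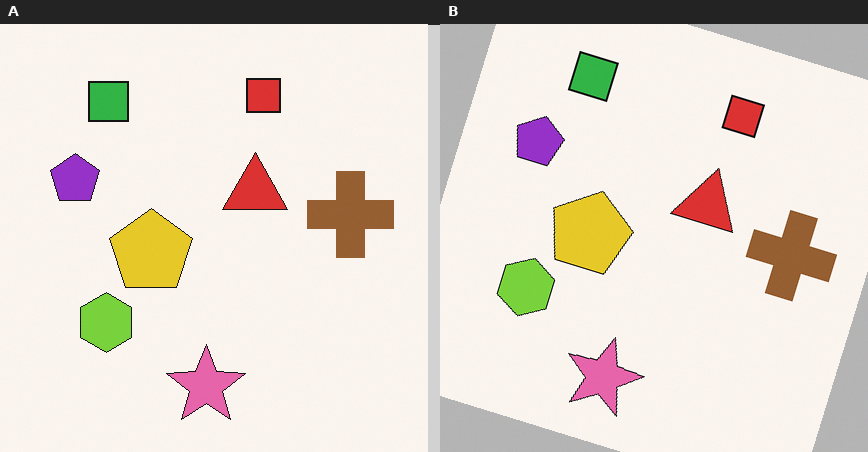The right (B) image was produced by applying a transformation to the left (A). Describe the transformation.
It was rotated clockwise by a clearly visible amount.

Every shape is tilted by the same angle and the image corners show triangular fill wedges — a whole-image rotation by a non-right angle.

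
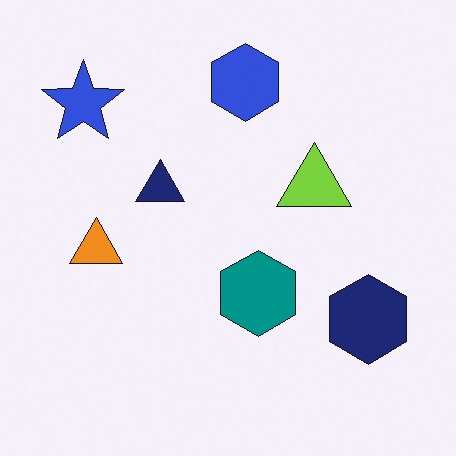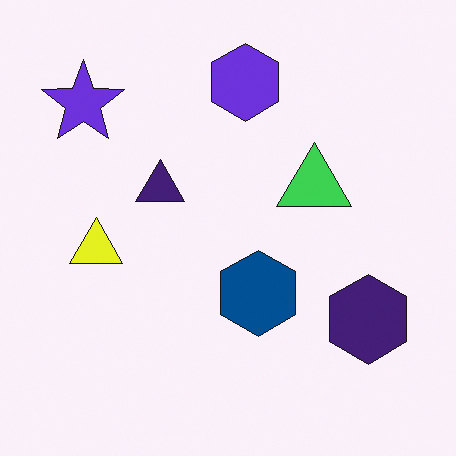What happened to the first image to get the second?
This is the original image hue-shifted by a small amount.

Every shape's color has rotated by the same amount around the hue wheel — a uniform hue shift.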